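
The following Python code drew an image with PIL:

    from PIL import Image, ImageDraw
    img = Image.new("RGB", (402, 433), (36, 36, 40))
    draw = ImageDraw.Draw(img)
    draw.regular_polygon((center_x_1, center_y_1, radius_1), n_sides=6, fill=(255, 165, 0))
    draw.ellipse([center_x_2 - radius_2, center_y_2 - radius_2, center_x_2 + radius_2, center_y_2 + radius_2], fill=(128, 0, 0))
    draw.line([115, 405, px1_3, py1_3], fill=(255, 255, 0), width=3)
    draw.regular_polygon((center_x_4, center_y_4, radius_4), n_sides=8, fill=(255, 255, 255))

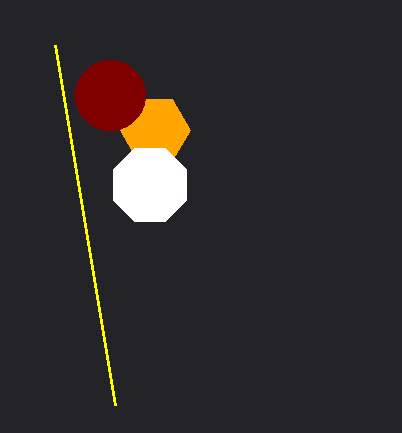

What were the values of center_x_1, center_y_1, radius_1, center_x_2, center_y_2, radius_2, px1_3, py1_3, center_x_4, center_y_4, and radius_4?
center_x_1 = 155; center_y_1 = 130; radius_1 = 35; center_x_2 = 110; center_y_2 = 95; radius_2 = 35; px1_3 = 55; py1_3 = 45; center_x_4 = 150; center_y_4 = 185; radius_4 = 40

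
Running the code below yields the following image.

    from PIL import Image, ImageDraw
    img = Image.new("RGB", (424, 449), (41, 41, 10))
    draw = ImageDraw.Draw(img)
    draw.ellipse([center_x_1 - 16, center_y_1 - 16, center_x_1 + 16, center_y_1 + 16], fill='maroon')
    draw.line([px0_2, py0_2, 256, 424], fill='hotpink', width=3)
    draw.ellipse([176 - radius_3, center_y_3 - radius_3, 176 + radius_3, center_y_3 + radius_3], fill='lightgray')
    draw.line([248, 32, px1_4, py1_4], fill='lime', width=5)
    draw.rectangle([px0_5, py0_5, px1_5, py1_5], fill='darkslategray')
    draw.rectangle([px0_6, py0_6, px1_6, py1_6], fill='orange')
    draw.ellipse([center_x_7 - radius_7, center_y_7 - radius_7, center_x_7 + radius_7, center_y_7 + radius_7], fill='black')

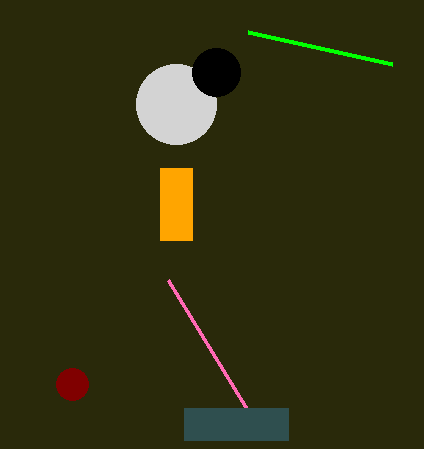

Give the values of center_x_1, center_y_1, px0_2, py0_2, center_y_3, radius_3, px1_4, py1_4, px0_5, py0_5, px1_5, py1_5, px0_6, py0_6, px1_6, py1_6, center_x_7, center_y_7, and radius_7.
center_x_1 = 72
center_y_1 = 384
px0_2 = 168
py0_2 = 280
center_y_3 = 104
radius_3 = 40
px1_4 = 392
py1_4 = 64
px0_5 = 184
py0_5 = 408
px1_5 = 288
py1_5 = 440
px0_6 = 160
py0_6 = 168
px1_6 = 192
py1_6 = 240
center_x_7 = 216
center_y_7 = 72
radius_7 = 24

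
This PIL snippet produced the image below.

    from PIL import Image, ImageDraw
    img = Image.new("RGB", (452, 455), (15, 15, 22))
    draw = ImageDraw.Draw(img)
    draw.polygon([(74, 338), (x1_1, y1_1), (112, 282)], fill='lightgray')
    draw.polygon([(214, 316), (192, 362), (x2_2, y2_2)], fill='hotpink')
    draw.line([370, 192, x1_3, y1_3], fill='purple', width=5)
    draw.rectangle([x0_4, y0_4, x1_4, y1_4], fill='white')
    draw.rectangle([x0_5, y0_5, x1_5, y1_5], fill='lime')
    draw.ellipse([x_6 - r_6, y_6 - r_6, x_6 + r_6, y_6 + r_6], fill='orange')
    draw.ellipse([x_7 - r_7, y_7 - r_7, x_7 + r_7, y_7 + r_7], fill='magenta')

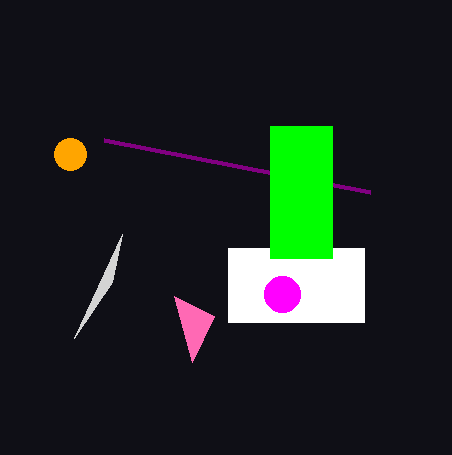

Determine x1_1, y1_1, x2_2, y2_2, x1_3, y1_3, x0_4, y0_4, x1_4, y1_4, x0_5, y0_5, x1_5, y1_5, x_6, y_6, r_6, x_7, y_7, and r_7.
x1_1 = 122; y1_1 = 234; x2_2 = 174; y2_2 = 296; x1_3 = 104; y1_3 = 140; x0_4 = 228; y0_4 = 248; x1_4 = 364; y1_4 = 322; x0_5 = 270; y0_5 = 126; x1_5 = 332; y1_5 = 258; x_6 = 70; y_6 = 154; r_6 = 16; x_7 = 282; y_7 = 294; r_7 = 18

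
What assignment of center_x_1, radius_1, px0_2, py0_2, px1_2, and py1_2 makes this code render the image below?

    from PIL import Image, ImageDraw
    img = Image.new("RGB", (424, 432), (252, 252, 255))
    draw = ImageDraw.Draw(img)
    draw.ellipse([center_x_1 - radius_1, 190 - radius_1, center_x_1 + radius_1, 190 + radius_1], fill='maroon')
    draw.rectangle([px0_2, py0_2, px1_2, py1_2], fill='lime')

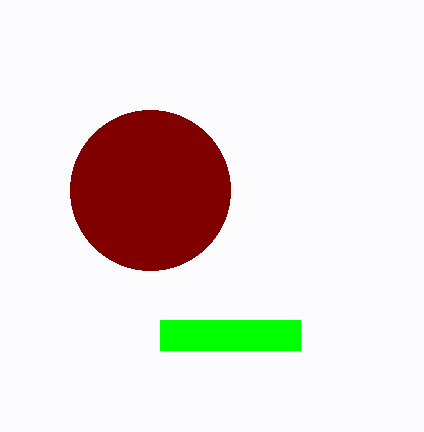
center_x_1 = 150; radius_1 = 80; px0_2 = 160; py0_2 = 320; px1_2 = 300; py1_2 = 350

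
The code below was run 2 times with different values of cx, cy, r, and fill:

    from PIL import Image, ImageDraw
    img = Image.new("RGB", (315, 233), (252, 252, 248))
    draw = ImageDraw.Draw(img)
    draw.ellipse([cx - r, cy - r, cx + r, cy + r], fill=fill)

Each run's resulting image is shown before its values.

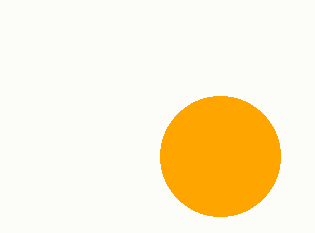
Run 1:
cx = 220
cy = 156
r = 60
fill = 'orange'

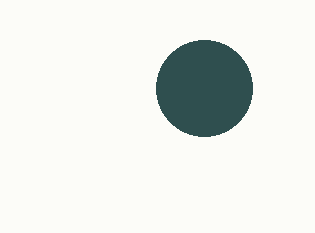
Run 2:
cx = 204
cy = 88
r = 48
fill = 'darkslategray'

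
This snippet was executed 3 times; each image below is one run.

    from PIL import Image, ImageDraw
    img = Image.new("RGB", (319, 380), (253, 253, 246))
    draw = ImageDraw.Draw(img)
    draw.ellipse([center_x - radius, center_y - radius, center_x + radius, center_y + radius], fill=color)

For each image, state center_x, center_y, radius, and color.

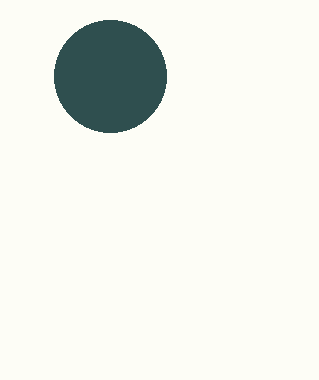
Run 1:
center_x = 110; center_y = 76; radius = 56; color = 'darkslategray'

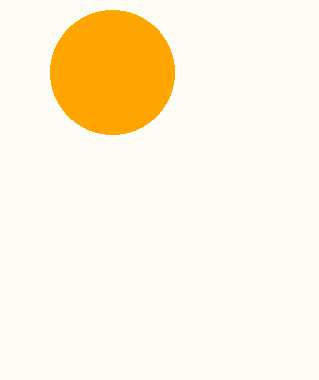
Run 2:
center_x = 112; center_y = 72; radius = 62; color = 'orange'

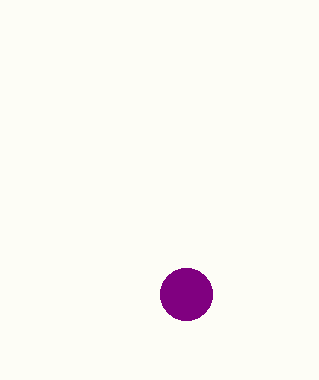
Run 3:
center_x = 186, center_y = 294, radius = 26, color = 'purple'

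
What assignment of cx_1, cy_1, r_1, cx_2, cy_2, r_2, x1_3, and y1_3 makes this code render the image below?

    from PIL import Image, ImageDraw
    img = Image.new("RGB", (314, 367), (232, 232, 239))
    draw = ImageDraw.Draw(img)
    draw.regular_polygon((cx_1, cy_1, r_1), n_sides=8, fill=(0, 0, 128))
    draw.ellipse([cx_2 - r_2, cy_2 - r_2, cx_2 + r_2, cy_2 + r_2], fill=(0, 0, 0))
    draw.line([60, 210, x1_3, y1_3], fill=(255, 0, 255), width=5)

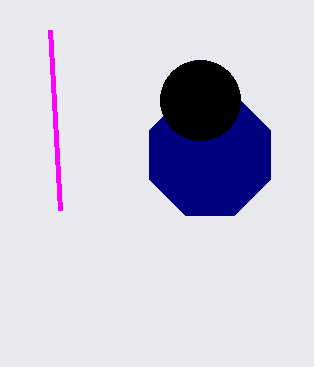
cx_1 = 210; cy_1 = 155; r_1 = 65; cx_2 = 200; cy_2 = 100; r_2 = 40; x1_3 = 50; y1_3 = 30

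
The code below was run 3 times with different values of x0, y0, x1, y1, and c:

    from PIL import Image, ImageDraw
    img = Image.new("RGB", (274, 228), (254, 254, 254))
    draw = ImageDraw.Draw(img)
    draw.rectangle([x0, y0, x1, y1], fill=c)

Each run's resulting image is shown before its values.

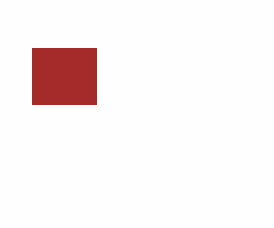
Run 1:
x0 = 32; y0 = 48; x1 = 96; y1 = 104; c = 'brown'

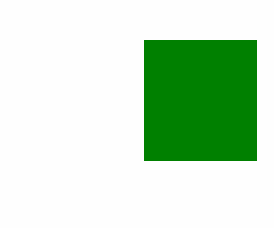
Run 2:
x0 = 144
y0 = 40
x1 = 256
y1 = 160
c = 'green'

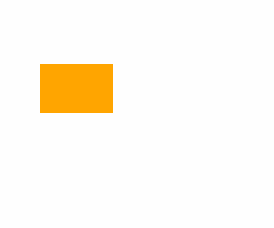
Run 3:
x0 = 40
y0 = 64
x1 = 112
y1 = 112
c = 'orange'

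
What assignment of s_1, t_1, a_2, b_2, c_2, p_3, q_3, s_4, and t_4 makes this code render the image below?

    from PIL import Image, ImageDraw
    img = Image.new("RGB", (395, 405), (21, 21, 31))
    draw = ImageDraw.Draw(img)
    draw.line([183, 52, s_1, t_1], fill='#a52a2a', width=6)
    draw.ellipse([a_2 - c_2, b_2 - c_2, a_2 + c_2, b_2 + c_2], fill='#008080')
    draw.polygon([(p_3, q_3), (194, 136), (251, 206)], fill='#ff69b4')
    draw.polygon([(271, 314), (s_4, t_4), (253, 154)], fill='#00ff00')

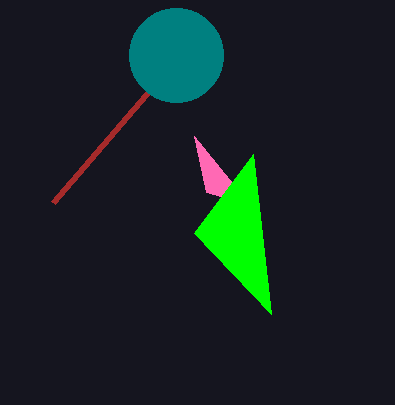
s_1 = 53; t_1 = 203; a_2 = 176; b_2 = 55; c_2 = 47; p_3 = 206; q_3 = 192; s_4 = 194; t_4 = 233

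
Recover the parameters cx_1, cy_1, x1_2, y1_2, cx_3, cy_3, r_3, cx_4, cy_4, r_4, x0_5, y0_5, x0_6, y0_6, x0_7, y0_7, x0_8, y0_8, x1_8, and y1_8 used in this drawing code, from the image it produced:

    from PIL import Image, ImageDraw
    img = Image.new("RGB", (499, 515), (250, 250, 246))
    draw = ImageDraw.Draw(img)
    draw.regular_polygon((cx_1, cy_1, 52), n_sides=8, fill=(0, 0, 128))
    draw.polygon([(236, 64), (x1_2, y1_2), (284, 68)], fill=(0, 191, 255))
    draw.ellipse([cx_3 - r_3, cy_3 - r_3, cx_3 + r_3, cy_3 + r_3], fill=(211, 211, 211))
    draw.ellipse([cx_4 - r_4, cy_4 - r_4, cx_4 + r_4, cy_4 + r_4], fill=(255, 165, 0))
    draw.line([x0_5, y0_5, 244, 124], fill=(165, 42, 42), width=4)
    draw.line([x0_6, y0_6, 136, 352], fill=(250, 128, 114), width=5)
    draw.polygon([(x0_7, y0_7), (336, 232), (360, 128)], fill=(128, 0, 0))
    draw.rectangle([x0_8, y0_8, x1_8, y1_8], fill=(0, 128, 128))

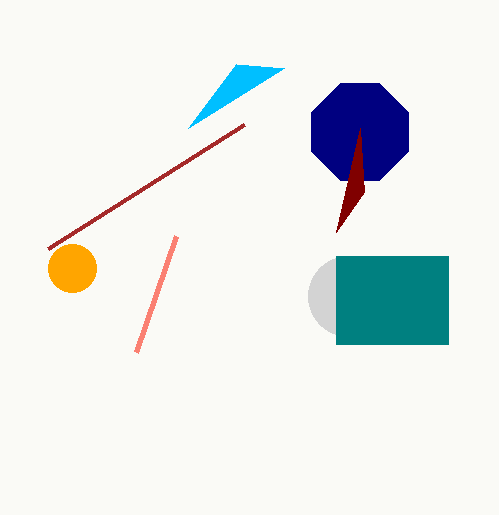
cx_1 = 360, cy_1 = 132, x1_2 = 188, y1_2 = 128, cx_3 = 348, cy_3 = 296, r_3 = 40, cx_4 = 72, cy_4 = 268, r_4 = 24, x0_5 = 48, y0_5 = 248, x0_6 = 176, y0_6 = 236, x0_7 = 364, y0_7 = 192, x0_8 = 336, y0_8 = 256, x1_8 = 448, y1_8 = 344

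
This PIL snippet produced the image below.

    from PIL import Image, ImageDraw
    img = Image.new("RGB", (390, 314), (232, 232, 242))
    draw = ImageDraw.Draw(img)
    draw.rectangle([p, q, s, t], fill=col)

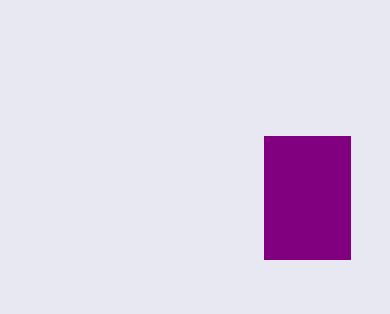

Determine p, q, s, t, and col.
p = 264, q = 136, s = 350, t = 259, col = 'purple'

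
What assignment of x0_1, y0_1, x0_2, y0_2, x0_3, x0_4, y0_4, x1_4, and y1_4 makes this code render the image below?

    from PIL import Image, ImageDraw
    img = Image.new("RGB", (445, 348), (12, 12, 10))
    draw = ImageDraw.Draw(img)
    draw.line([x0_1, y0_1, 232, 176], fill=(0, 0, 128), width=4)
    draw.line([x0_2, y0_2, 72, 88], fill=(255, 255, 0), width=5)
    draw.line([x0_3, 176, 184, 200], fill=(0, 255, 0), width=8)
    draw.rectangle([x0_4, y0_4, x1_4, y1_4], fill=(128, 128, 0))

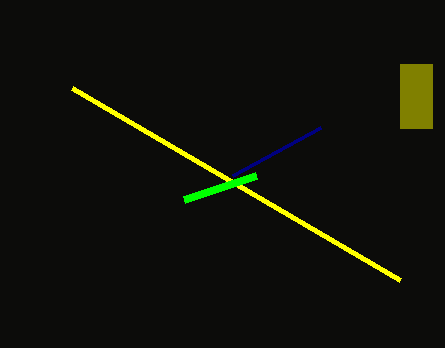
x0_1 = 320
y0_1 = 128
x0_2 = 400
y0_2 = 280
x0_3 = 256
x0_4 = 400
y0_4 = 64
x1_4 = 432
y1_4 = 128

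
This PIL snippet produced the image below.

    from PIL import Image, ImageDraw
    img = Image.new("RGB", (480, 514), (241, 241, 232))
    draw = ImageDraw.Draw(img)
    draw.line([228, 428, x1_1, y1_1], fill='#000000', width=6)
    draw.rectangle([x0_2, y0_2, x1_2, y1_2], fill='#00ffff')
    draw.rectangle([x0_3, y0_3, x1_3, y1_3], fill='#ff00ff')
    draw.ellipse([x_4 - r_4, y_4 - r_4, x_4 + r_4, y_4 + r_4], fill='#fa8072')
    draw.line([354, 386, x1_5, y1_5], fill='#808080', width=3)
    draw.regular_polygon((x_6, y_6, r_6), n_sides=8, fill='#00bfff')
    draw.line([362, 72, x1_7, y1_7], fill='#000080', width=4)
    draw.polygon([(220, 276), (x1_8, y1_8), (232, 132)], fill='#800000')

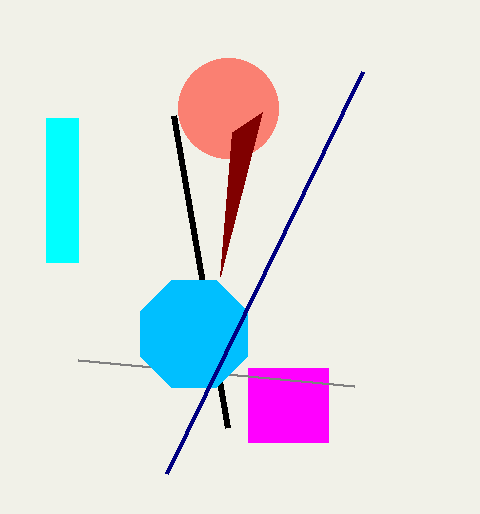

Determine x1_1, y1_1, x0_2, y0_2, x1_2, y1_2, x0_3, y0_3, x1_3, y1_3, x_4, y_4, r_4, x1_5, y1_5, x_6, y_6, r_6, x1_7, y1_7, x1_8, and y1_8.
x1_1 = 174
y1_1 = 116
x0_2 = 46
y0_2 = 118
x1_2 = 78
y1_2 = 262
x0_3 = 248
y0_3 = 368
x1_3 = 328
y1_3 = 442
x_4 = 228
y_4 = 108
r_4 = 50
x1_5 = 78
y1_5 = 360
x_6 = 194
y_6 = 334
r_6 = 58
x1_7 = 166
y1_7 = 474
x1_8 = 262
y1_8 = 112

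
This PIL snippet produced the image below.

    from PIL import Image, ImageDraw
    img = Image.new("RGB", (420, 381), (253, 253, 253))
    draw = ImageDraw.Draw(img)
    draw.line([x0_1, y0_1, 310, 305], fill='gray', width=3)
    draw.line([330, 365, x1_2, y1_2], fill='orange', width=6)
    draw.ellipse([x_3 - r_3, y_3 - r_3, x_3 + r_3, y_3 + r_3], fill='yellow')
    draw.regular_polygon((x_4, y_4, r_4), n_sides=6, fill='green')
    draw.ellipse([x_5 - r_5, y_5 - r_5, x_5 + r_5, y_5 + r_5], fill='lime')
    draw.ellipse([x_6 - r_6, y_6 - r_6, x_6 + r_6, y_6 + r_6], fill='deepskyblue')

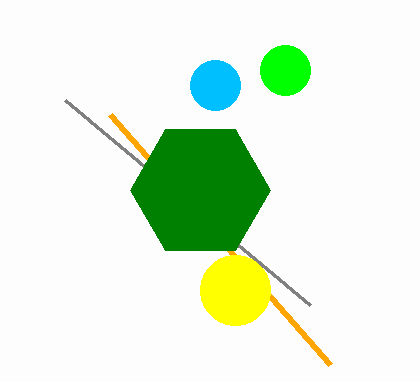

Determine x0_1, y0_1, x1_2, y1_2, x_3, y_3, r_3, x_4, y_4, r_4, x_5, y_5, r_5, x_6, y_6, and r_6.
x0_1 = 65
y0_1 = 100
x1_2 = 110
y1_2 = 115
x_3 = 235
y_3 = 290
r_3 = 35
x_4 = 200
y_4 = 190
r_4 = 70
x_5 = 285
y_5 = 70
r_5 = 25
x_6 = 215
y_6 = 85
r_6 = 25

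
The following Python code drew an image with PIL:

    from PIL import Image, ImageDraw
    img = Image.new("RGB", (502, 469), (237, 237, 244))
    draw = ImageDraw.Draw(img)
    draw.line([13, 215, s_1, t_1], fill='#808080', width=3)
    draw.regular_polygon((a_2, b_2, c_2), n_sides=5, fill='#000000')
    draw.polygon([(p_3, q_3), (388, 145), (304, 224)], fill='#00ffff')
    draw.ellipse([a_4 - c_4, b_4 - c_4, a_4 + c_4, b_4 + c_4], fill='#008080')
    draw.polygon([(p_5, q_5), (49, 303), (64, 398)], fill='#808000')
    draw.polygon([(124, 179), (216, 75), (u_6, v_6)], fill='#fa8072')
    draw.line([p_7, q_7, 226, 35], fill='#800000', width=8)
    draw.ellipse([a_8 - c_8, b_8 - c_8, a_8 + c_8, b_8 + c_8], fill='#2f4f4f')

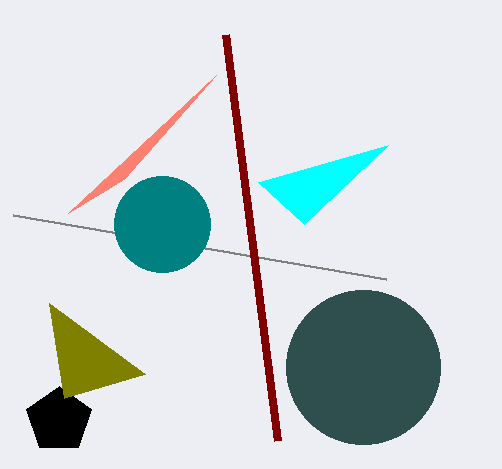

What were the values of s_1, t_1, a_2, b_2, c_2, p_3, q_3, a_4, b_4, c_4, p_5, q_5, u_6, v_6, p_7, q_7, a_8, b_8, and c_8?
s_1 = 386
t_1 = 279
a_2 = 59
b_2 = 420
c_2 = 34
p_3 = 258
q_3 = 182
a_4 = 162
b_4 = 224
c_4 = 48
p_5 = 145
q_5 = 374
u_6 = 68
v_6 = 213
p_7 = 278
q_7 = 441
a_8 = 363
b_8 = 367
c_8 = 77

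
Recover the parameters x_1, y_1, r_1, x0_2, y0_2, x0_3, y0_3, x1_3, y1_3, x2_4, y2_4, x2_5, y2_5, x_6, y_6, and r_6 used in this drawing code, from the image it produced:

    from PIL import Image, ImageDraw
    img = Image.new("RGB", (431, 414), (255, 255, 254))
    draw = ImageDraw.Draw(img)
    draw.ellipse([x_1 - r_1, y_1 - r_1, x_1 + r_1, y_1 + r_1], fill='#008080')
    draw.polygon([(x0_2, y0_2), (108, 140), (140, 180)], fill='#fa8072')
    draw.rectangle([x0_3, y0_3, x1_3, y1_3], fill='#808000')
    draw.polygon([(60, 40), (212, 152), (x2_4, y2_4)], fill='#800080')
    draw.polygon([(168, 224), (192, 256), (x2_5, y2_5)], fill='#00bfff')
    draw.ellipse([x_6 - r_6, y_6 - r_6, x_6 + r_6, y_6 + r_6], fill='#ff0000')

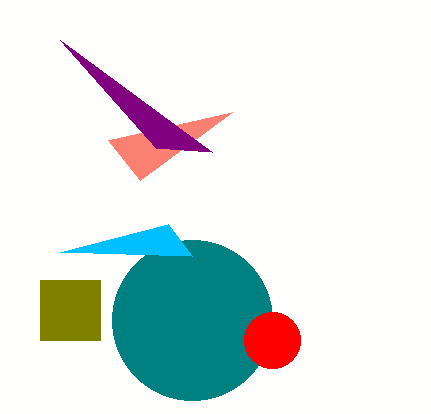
x_1 = 192
y_1 = 320
r_1 = 80
x0_2 = 232
y0_2 = 112
x0_3 = 40
y0_3 = 280
x1_3 = 100
y1_3 = 340
x2_4 = 156
y2_4 = 148
x2_5 = 60
y2_5 = 252
x_6 = 272
y_6 = 340
r_6 = 28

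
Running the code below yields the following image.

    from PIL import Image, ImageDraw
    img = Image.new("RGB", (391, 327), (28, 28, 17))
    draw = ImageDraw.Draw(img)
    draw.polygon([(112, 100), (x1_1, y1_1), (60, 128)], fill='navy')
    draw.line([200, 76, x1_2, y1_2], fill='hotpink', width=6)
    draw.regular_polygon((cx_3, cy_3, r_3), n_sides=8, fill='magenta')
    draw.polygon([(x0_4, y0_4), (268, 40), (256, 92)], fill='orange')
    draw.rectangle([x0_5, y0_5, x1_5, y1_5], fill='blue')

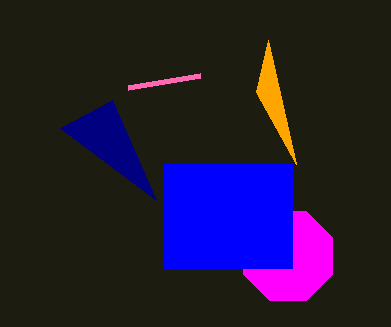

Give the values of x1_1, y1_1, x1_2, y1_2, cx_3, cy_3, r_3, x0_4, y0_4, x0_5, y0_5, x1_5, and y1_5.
x1_1 = 156, y1_1 = 200, x1_2 = 128, y1_2 = 88, cx_3 = 288, cy_3 = 256, r_3 = 48, x0_4 = 296, y0_4 = 164, x0_5 = 164, y0_5 = 164, x1_5 = 292, y1_5 = 268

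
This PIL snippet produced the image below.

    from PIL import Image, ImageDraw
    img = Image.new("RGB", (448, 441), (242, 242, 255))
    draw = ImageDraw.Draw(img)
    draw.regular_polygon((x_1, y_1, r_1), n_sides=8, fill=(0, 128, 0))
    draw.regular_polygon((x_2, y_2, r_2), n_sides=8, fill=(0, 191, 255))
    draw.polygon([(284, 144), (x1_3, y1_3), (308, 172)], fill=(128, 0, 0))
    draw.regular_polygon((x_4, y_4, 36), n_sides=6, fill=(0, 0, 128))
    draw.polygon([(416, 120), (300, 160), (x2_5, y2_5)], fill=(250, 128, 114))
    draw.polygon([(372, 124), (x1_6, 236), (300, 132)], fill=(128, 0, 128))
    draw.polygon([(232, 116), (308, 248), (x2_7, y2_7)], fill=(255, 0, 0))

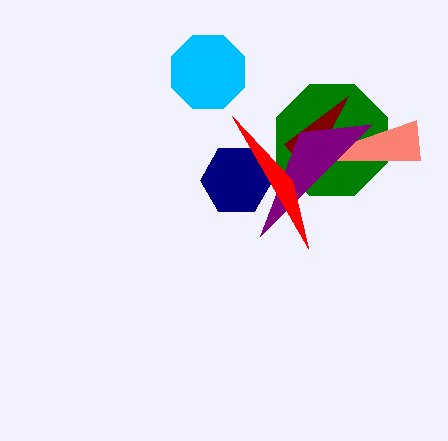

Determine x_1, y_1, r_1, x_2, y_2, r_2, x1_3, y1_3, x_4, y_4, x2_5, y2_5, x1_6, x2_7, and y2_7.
x_1 = 332, y_1 = 140, r_1 = 60, x_2 = 208, y_2 = 72, r_2 = 40, x1_3 = 348, y1_3 = 96, x_4 = 236, y_4 = 180, x2_5 = 420, y2_5 = 160, x1_6 = 260, x2_7 = 292, y2_7 = 180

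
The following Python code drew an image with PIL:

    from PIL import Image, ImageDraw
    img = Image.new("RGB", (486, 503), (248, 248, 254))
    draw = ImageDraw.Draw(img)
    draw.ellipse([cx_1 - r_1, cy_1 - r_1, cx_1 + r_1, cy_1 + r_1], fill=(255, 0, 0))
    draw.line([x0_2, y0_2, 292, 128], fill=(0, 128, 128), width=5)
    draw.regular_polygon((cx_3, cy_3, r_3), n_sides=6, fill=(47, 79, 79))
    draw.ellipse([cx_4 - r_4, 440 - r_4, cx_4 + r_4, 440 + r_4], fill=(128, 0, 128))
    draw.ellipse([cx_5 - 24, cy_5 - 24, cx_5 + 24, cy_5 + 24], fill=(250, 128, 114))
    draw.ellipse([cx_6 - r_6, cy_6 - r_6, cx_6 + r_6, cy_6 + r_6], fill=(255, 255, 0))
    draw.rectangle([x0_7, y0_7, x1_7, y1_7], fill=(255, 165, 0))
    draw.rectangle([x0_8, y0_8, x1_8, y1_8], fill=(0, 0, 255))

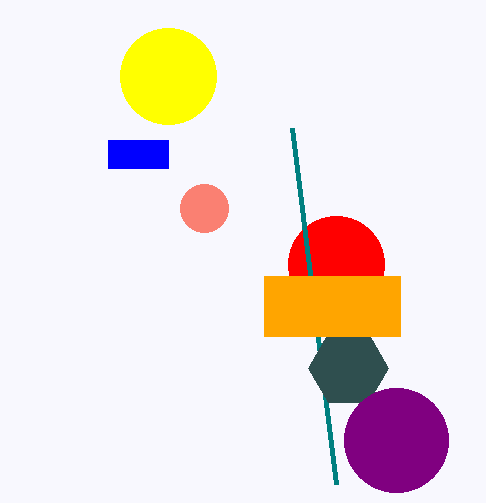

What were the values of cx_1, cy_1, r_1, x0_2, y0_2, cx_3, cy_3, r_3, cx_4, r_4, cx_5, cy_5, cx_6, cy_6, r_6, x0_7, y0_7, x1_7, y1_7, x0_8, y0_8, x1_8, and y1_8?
cx_1 = 336, cy_1 = 264, r_1 = 48, x0_2 = 336, y0_2 = 484, cx_3 = 348, cy_3 = 368, r_3 = 40, cx_4 = 396, r_4 = 52, cx_5 = 204, cy_5 = 208, cx_6 = 168, cy_6 = 76, r_6 = 48, x0_7 = 264, y0_7 = 276, x1_7 = 400, y1_7 = 336, x0_8 = 108, y0_8 = 140, x1_8 = 168, y1_8 = 168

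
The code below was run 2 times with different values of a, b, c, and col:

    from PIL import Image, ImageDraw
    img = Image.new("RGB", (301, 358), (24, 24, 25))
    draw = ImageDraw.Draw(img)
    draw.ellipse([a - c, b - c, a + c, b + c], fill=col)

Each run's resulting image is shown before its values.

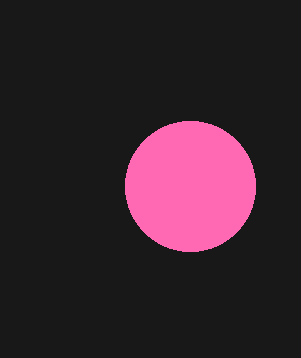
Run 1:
a = 190; b = 186; c = 65; col = 'hotpink'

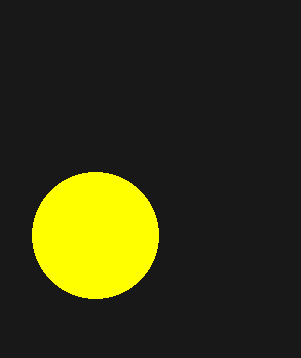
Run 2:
a = 95
b = 235
c = 63
col = 'yellow'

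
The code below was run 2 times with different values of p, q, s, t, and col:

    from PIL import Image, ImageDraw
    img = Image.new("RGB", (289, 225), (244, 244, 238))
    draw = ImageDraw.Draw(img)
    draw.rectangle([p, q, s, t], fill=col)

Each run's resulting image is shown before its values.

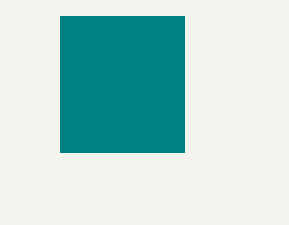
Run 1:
p = 60, q = 16, s = 184, t = 152, col = 'teal'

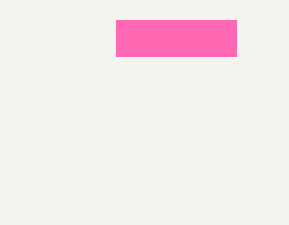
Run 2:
p = 116
q = 20
s = 236
t = 56
col = 'hotpink'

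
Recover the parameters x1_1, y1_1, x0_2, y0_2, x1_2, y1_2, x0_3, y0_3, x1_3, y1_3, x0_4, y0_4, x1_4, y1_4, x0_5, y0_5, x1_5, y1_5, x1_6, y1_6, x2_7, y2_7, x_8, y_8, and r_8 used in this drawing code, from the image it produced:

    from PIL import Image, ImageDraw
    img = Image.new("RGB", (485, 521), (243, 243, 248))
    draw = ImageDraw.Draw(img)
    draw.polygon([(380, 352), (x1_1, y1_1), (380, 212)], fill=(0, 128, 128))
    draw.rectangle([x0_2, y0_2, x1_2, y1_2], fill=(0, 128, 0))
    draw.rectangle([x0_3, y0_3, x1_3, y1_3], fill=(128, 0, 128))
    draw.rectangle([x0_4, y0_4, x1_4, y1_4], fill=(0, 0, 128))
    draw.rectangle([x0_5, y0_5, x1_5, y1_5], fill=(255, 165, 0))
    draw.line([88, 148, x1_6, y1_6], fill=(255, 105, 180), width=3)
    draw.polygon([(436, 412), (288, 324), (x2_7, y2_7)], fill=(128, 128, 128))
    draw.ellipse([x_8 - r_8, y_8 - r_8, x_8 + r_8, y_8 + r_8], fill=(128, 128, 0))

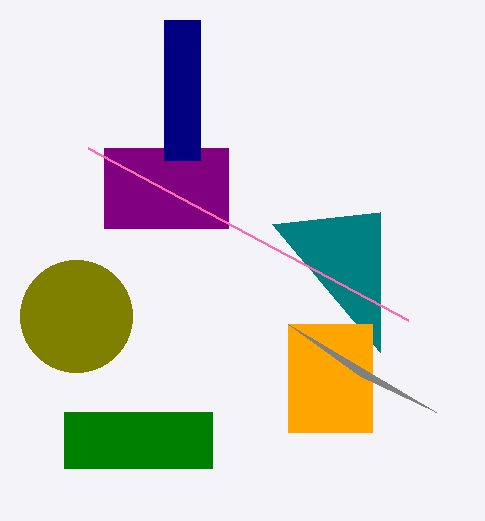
x1_1 = 272, y1_1 = 224, x0_2 = 64, y0_2 = 412, x1_2 = 212, y1_2 = 468, x0_3 = 104, y0_3 = 148, x1_3 = 228, y1_3 = 228, x0_4 = 164, y0_4 = 20, x1_4 = 200, y1_4 = 160, x0_5 = 288, y0_5 = 324, x1_5 = 372, y1_5 = 432, x1_6 = 408, y1_6 = 320, x2_7 = 360, y2_7 = 376, x_8 = 76, y_8 = 316, r_8 = 56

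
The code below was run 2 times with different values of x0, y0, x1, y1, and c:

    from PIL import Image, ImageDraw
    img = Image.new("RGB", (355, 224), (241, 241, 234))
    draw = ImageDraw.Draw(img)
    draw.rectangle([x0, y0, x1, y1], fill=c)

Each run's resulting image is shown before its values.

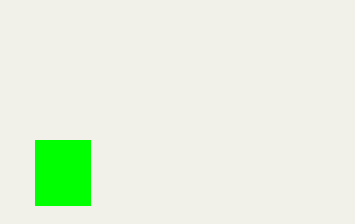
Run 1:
x0 = 35
y0 = 140
x1 = 90
y1 = 205
c = 'lime'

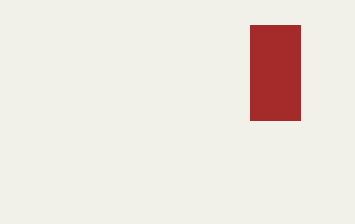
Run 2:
x0 = 250, y0 = 25, x1 = 300, y1 = 120, c = 'brown'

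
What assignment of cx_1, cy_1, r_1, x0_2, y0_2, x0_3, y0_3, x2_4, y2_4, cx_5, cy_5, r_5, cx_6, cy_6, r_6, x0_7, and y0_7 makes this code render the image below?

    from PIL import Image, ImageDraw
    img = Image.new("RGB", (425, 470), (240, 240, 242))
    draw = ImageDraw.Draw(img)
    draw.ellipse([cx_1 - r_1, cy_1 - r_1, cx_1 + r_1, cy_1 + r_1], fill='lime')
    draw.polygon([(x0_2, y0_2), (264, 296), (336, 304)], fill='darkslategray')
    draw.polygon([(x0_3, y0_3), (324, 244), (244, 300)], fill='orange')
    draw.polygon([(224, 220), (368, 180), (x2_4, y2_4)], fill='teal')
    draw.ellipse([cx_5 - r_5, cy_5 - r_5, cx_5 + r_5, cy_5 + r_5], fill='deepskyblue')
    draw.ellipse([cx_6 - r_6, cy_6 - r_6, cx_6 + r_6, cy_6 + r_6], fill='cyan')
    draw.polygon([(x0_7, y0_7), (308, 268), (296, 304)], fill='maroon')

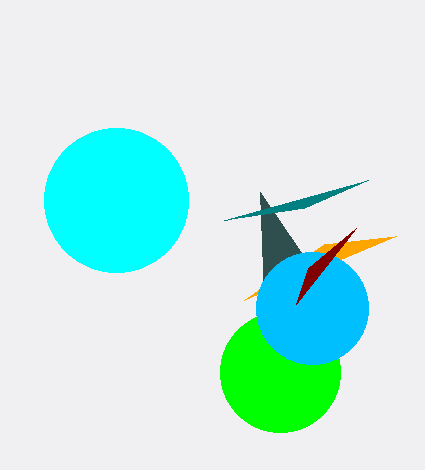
cx_1 = 280
cy_1 = 372
r_1 = 60
x0_2 = 260
y0_2 = 192
x0_3 = 396
y0_3 = 236
x2_4 = 304
y2_4 = 208
cx_5 = 312
cy_5 = 308
r_5 = 56
cx_6 = 116
cy_6 = 200
r_6 = 72
x0_7 = 356
y0_7 = 228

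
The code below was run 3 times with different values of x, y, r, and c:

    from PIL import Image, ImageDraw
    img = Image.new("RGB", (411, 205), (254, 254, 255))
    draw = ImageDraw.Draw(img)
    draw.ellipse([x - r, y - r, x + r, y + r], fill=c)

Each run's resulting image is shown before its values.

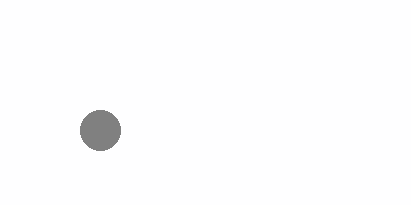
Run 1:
x = 100
y = 130
r = 20
c = 'gray'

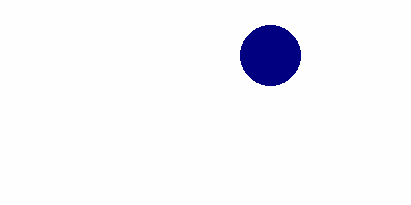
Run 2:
x = 270
y = 55
r = 30
c = 'navy'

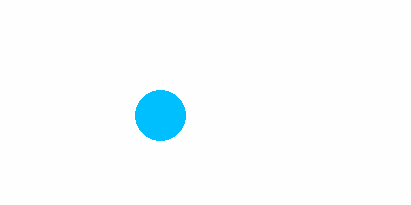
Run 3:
x = 160, y = 115, r = 25, c = 'deepskyblue'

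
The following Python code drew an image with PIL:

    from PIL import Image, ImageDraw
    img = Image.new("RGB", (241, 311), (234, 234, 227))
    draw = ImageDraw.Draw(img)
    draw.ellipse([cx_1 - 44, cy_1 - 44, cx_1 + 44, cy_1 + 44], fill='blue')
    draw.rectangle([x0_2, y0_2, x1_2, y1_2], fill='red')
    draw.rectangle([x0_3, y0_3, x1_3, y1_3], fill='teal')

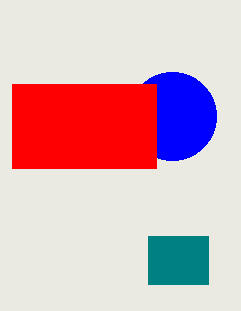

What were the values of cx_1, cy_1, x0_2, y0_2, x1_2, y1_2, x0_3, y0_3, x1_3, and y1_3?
cx_1 = 172
cy_1 = 116
x0_2 = 12
y0_2 = 84
x1_2 = 156
y1_2 = 168
x0_3 = 148
y0_3 = 236
x1_3 = 208
y1_3 = 284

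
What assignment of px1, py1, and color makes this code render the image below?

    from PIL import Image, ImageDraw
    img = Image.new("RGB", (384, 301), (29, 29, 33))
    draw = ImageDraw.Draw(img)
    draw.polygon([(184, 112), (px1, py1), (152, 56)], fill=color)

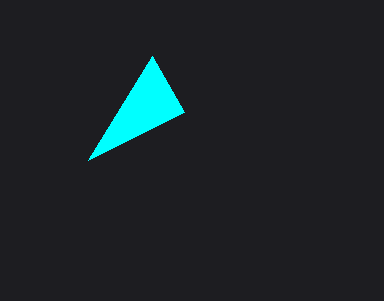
px1 = 88; py1 = 160; color = 'cyan'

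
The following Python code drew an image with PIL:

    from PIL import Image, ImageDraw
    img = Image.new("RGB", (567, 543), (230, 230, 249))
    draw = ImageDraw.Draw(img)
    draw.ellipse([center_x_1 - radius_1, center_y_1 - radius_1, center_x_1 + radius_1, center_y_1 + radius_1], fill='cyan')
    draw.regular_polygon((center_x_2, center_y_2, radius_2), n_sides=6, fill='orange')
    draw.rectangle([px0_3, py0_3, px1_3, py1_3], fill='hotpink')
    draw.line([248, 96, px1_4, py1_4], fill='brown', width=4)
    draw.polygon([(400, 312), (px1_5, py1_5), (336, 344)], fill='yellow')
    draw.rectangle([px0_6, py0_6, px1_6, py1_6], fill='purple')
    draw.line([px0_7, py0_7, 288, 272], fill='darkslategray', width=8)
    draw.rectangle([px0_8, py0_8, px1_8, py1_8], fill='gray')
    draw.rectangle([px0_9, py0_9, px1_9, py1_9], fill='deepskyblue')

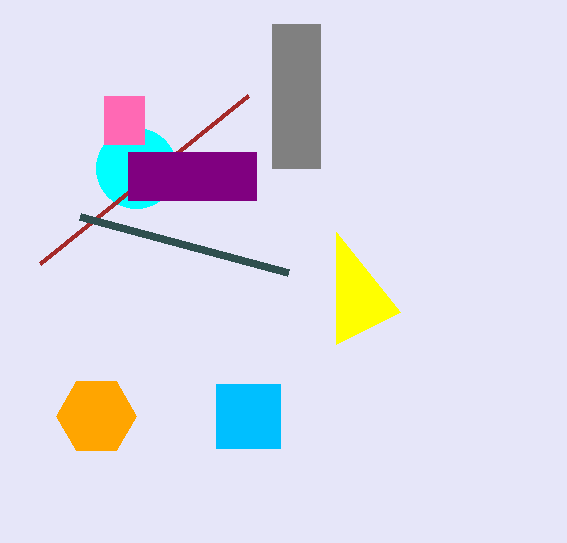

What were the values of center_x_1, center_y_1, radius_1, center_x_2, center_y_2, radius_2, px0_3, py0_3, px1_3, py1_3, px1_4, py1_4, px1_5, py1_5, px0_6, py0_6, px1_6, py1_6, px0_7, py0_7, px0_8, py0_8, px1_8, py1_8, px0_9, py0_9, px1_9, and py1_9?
center_x_1 = 136; center_y_1 = 168; radius_1 = 40; center_x_2 = 96; center_y_2 = 416; radius_2 = 40; px0_3 = 104; py0_3 = 96; px1_3 = 144; py1_3 = 144; px1_4 = 40; py1_4 = 264; px1_5 = 336; py1_5 = 232; px0_6 = 128; py0_6 = 152; px1_6 = 256; py1_6 = 200; px0_7 = 80; py0_7 = 216; px0_8 = 272; py0_8 = 24; px1_8 = 320; py1_8 = 168; px0_9 = 216; py0_9 = 384; px1_9 = 280; py1_9 = 448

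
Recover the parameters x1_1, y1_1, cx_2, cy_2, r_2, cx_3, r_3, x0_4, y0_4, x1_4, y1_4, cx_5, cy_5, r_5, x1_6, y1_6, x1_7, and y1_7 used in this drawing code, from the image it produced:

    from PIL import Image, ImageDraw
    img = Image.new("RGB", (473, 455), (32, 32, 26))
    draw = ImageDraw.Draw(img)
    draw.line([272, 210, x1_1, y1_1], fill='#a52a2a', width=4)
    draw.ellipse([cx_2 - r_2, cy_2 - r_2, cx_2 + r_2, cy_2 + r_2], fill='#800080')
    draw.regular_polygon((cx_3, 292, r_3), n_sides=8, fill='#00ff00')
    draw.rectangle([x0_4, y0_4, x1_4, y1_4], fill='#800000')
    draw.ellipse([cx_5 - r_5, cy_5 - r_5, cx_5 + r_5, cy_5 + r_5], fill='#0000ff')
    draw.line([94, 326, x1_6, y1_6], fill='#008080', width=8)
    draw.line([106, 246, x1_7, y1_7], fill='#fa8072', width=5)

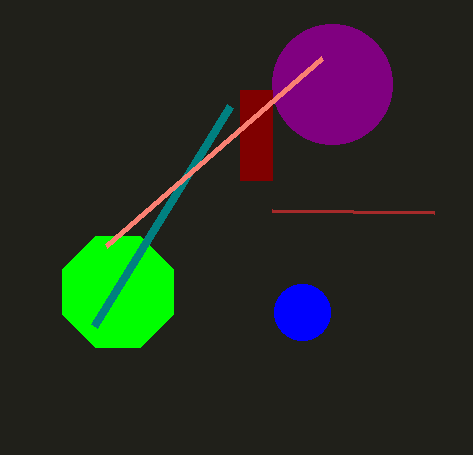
x1_1 = 434; y1_1 = 212; cx_2 = 332; cy_2 = 84; r_2 = 60; cx_3 = 118; r_3 = 60; x0_4 = 240; y0_4 = 90; x1_4 = 272; y1_4 = 180; cx_5 = 302; cy_5 = 312; r_5 = 28; x1_6 = 230; y1_6 = 106; x1_7 = 322; y1_7 = 58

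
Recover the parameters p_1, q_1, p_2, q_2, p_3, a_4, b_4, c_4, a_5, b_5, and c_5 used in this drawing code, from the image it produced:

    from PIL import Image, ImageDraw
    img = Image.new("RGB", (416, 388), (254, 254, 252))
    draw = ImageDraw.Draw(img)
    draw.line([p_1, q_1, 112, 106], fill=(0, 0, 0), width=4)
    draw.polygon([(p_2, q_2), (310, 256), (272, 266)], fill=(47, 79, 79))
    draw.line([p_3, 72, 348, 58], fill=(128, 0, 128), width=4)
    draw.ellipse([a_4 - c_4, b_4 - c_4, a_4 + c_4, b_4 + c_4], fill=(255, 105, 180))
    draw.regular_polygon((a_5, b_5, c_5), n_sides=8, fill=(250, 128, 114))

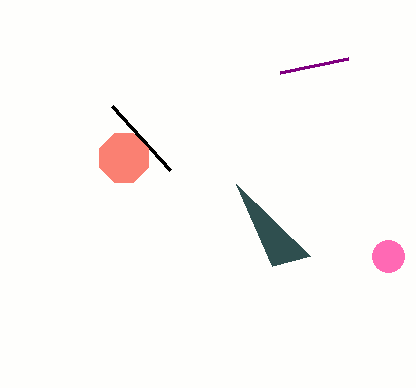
p_1 = 170
q_1 = 170
p_2 = 236
q_2 = 184
p_3 = 280
a_4 = 388
b_4 = 256
c_4 = 16
a_5 = 124
b_5 = 158
c_5 = 26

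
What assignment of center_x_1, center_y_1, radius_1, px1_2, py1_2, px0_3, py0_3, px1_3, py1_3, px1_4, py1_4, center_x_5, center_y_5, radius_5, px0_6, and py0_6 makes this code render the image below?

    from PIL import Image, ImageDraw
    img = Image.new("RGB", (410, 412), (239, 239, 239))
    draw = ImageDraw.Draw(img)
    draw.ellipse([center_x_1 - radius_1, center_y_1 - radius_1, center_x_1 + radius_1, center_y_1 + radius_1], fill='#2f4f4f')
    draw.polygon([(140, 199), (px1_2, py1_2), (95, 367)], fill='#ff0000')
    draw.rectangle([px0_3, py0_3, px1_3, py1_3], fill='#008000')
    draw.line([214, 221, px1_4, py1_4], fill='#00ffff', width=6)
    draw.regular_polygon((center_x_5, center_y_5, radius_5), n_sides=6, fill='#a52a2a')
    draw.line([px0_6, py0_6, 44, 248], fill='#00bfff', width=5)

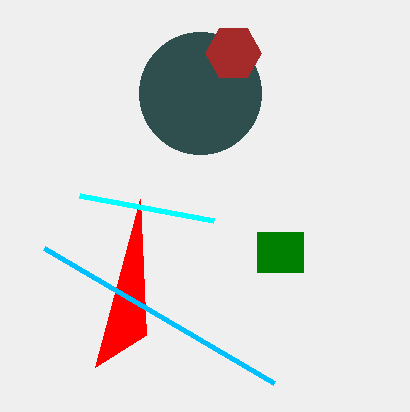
center_x_1 = 200, center_y_1 = 93, radius_1 = 61, px1_2 = 146, py1_2 = 335, px0_3 = 257, py0_3 = 232, px1_3 = 303, py1_3 = 272, px1_4 = 80, py1_4 = 196, center_x_5 = 233, center_y_5 = 53, radius_5 = 28, px0_6 = 274, py0_6 = 383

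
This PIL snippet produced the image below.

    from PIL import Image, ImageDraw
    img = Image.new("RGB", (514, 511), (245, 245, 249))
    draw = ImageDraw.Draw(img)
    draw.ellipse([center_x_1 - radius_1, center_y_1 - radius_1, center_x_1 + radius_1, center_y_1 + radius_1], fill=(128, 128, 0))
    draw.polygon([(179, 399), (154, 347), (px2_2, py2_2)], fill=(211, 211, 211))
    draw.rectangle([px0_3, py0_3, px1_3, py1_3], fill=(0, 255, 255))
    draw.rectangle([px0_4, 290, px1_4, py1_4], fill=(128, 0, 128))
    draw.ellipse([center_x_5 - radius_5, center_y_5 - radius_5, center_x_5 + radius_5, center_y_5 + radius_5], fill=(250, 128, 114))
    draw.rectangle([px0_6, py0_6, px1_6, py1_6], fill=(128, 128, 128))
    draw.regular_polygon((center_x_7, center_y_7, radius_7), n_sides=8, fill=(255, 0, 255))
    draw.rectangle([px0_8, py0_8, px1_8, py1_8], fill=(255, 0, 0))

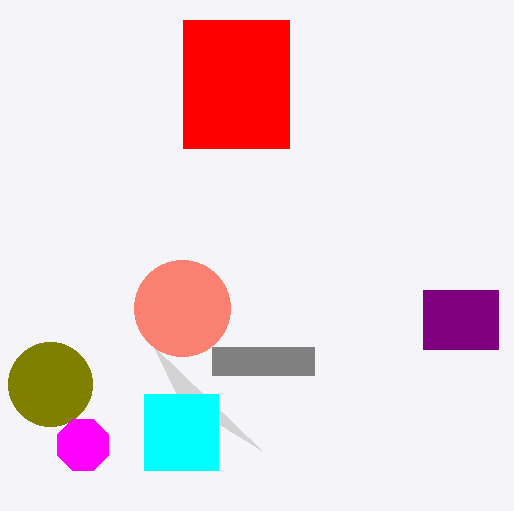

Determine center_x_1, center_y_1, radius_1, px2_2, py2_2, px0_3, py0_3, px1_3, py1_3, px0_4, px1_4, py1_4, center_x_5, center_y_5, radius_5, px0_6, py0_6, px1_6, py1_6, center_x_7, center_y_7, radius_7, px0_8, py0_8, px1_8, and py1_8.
center_x_1 = 50; center_y_1 = 384; radius_1 = 42; px2_2 = 261; py2_2 = 450; px0_3 = 144; py0_3 = 394; px1_3 = 218; py1_3 = 470; px0_4 = 423; px1_4 = 498; py1_4 = 349; center_x_5 = 182; center_y_5 = 308; radius_5 = 48; px0_6 = 212; py0_6 = 347; px1_6 = 314; py1_6 = 375; center_x_7 = 83; center_y_7 = 445; radius_7 = 28; px0_8 = 183; py0_8 = 20; px1_8 = 289; py1_8 = 148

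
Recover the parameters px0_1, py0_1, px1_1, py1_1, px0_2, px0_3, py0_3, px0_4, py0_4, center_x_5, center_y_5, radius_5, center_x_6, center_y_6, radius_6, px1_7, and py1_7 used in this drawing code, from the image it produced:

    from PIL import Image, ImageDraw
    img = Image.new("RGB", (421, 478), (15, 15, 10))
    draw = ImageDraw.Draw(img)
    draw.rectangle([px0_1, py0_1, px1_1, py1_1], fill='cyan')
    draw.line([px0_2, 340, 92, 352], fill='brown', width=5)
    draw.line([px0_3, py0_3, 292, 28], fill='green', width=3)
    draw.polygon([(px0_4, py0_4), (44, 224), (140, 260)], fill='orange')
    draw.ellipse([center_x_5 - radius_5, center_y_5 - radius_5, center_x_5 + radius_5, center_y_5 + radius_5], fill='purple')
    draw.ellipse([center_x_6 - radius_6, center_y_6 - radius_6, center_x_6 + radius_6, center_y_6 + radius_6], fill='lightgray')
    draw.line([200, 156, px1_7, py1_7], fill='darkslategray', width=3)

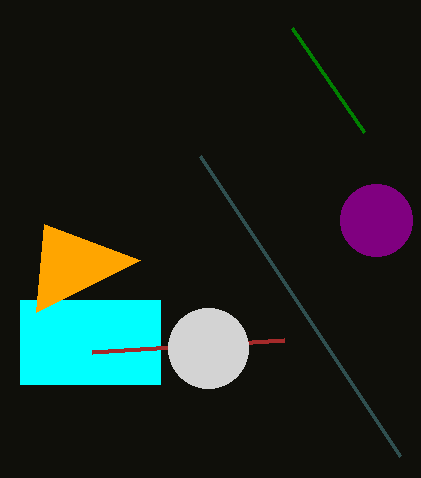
px0_1 = 20
py0_1 = 300
px1_1 = 160
py1_1 = 384
px0_2 = 284
px0_3 = 364
py0_3 = 132
px0_4 = 36
py0_4 = 312
center_x_5 = 376
center_y_5 = 220
radius_5 = 36
center_x_6 = 208
center_y_6 = 348
radius_6 = 40
px1_7 = 400
py1_7 = 456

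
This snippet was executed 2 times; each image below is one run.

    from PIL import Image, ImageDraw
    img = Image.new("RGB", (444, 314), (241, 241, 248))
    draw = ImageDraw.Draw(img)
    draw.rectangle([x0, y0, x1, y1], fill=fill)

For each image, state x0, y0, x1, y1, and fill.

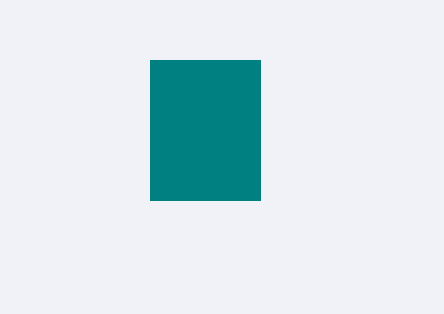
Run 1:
x0 = 150; y0 = 60; x1 = 260; y1 = 200; fill = 'teal'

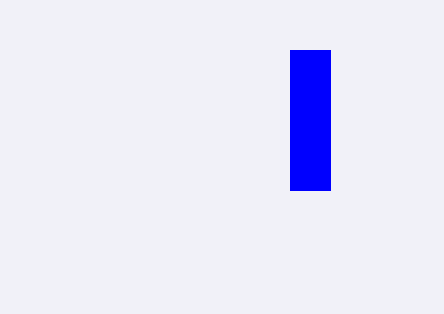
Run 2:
x0 = 290, y0 = 50, x1 = 330, y1 = 190, fill = 'blue'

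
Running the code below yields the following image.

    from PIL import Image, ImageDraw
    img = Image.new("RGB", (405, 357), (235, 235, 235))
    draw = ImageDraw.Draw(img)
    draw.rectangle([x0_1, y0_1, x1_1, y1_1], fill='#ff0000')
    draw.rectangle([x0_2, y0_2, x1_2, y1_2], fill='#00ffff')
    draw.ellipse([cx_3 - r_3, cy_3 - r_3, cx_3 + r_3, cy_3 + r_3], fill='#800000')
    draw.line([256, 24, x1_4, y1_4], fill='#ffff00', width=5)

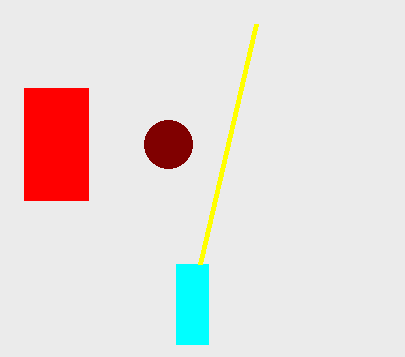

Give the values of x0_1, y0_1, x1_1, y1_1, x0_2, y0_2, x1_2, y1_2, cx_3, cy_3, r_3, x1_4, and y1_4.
x0_1 = 24
y0_1 = 88
x1_1 = 88
y1_1 = 200
x0_2 = 176
y0_2 = 264
x1_2 = 208
y1_2 = 344
cx_3 = 168
cy_3 = 144
r_3 = 24
x1_4 = 200
y1_4 = 264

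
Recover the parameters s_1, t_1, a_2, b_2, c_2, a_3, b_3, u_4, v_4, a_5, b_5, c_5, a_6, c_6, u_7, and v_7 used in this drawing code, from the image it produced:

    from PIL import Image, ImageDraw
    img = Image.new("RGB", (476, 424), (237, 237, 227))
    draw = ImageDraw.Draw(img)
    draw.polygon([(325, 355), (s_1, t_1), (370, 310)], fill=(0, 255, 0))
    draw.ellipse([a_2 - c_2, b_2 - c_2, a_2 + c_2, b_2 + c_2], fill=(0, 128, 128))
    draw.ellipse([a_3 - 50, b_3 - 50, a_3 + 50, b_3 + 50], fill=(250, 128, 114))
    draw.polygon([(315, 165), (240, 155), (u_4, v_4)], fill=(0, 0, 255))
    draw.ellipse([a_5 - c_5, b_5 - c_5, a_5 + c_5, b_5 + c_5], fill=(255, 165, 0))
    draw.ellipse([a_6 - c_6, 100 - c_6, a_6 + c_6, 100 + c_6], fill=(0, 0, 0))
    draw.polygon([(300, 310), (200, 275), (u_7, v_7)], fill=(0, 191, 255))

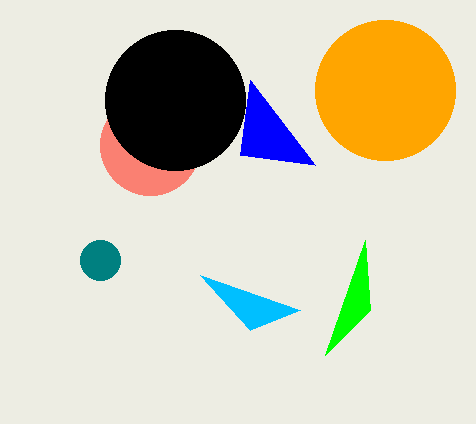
s_1 = 365, t_1 = 240, a_2 = 100, b_2 = 260, c_2 = 20, a_3 = 150, b_3 = 145, u_4 = 250, v_4 = 80, a_5 = 385, b_5 = 90, c_5 = 70, a_6 = 175, c_6 = 70, u_7 = 250, v_7 = 330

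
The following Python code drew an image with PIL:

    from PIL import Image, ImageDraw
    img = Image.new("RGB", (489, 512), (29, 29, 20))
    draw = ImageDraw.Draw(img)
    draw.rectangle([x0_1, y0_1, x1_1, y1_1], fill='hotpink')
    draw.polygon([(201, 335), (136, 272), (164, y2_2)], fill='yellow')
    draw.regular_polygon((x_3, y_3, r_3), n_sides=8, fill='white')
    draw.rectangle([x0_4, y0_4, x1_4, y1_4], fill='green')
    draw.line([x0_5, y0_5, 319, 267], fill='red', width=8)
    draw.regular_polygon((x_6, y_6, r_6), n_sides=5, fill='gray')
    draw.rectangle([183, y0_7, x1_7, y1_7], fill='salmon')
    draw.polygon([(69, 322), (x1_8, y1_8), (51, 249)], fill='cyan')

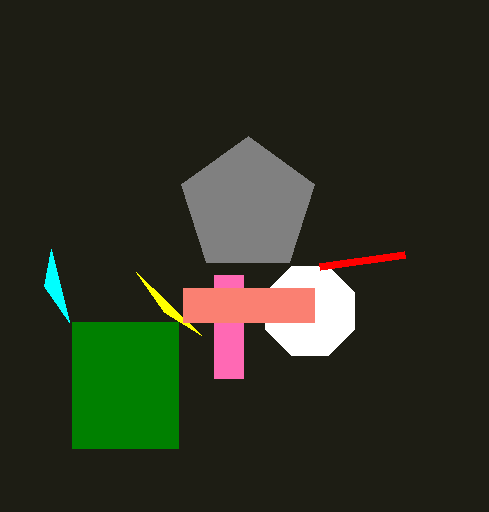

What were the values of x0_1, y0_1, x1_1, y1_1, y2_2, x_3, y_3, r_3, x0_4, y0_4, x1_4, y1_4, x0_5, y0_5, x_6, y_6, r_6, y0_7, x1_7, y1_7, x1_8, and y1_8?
x0_1 = 214, y0_1 = 275, x1_1 = 243, y1_1 = 378, y2_2 = 312, x_3 = 310, y_3 = 311, r_3 = 48, x0_4 = 72, y0_4 = 322, x1_4 = 178, y1_4 = 448, x0_5 = 404, y0_5 = 255, x_6 = 248, y_6 = 206, r_6 = 70, y0_7 = 288, x1_7 = 314, y1_7 = 322, x1_8 = 44, y1_8 = 286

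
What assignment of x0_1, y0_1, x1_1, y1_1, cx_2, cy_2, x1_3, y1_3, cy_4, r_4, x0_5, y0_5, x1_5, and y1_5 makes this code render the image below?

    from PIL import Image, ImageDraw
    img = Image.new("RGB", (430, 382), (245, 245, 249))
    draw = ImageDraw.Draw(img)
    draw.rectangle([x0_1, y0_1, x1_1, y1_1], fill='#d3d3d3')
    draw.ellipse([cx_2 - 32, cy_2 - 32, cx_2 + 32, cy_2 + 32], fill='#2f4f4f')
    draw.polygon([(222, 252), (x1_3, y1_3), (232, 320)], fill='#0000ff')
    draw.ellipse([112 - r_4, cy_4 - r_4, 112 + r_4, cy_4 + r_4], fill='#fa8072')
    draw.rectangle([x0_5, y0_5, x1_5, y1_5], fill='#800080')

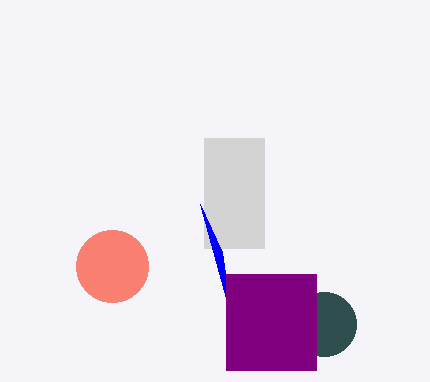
x0_1 = 204; y0_1 = 138; x1_1 = 264; y1_1 = 248; cx_2 = 324; cy_2 = 324; x1_3 = 200; y1_3 = 204; cy_4 = 266; r_4 = 36; x0_5 = 226; y0_5 = 274; x1_5 = 316; y1_5 = 370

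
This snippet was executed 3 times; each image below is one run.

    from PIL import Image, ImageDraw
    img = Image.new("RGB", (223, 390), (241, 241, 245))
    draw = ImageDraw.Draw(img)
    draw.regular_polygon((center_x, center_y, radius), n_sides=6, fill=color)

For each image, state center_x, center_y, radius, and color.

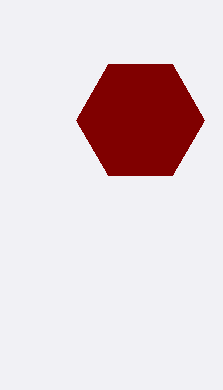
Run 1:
center_x = 140
center_y = 120
radius = 64
color = 'maroon'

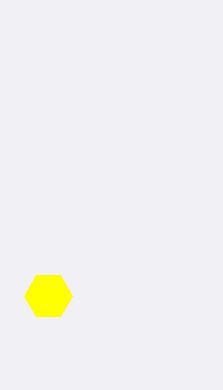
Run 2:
center_x = 48
center_y = 296
radius = 24
color = 'yellow'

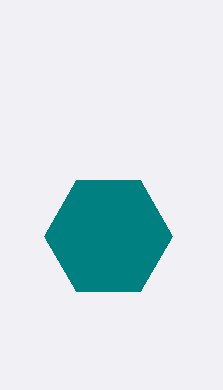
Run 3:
center_x = 108, center_y = 236, radius = 64, color = 'teal'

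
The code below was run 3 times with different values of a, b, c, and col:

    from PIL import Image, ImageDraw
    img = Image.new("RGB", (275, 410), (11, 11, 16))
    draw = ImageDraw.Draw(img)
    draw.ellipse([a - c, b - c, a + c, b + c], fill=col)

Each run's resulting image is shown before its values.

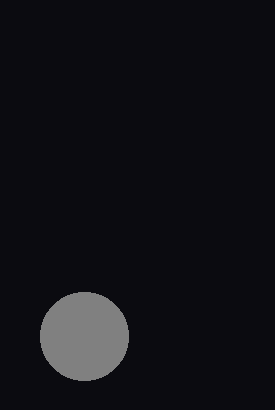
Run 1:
a = 84
b = 336
c = 44
col = 'gray'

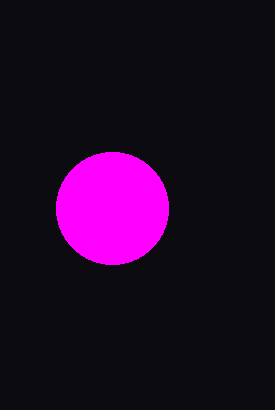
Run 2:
a = 112, b = 208, c = 56, col = 'magenta'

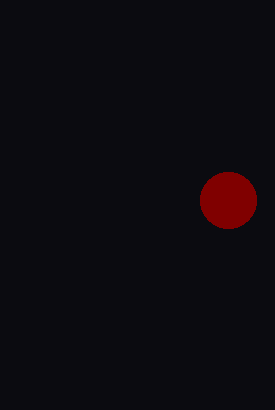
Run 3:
a = 228, b = 200, c = 28, col = 'maroon'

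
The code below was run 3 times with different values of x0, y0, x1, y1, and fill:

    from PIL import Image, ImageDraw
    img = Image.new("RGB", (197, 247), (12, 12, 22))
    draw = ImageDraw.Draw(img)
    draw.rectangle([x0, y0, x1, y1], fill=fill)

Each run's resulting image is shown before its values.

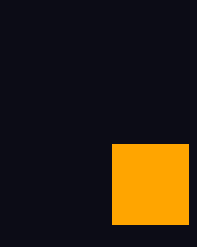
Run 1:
x0 = 112; y0 = 144; x1 = 188; y1 = 224; fill = 'orange'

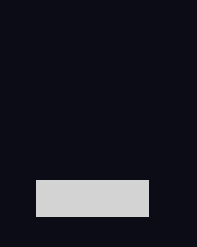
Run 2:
x0 = 36, y0 = 180, x1 = 148, y1 = 216, fill = 'lightgray'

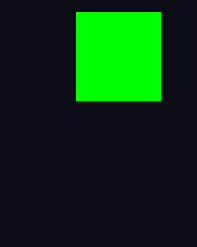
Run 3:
x0 = 76, y0 = 12, x1 = 160, y1 = 100, fill = 'lime'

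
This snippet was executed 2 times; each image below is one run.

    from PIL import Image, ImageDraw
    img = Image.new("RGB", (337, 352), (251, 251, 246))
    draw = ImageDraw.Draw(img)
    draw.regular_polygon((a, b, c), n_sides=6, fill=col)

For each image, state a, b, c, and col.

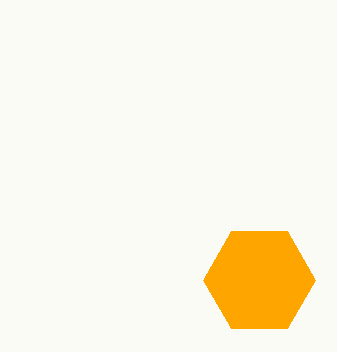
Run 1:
a = 259; b = 280; c = 56; col = 'orange'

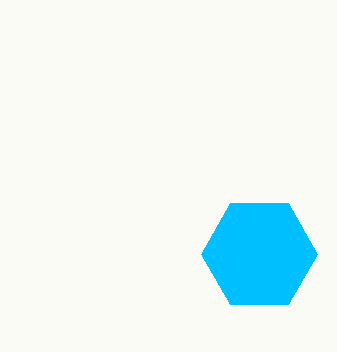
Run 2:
a = 259, b = 254, c = 58, col = 'deepskyblue'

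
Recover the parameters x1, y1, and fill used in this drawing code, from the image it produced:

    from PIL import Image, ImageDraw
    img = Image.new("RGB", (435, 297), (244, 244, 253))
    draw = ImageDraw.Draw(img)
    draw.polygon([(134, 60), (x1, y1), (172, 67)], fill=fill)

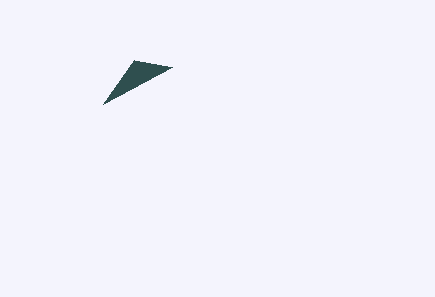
x1 = 103, y1 = 104, fill = 'darkslategray'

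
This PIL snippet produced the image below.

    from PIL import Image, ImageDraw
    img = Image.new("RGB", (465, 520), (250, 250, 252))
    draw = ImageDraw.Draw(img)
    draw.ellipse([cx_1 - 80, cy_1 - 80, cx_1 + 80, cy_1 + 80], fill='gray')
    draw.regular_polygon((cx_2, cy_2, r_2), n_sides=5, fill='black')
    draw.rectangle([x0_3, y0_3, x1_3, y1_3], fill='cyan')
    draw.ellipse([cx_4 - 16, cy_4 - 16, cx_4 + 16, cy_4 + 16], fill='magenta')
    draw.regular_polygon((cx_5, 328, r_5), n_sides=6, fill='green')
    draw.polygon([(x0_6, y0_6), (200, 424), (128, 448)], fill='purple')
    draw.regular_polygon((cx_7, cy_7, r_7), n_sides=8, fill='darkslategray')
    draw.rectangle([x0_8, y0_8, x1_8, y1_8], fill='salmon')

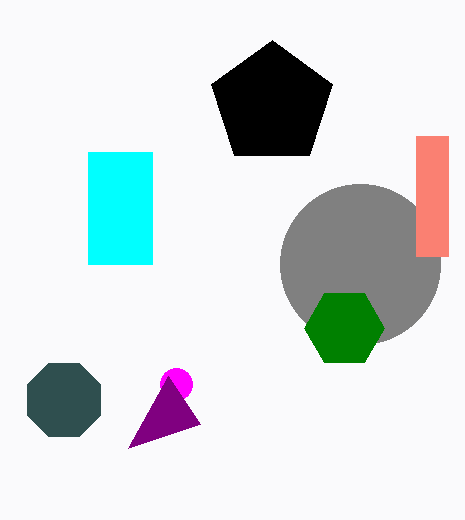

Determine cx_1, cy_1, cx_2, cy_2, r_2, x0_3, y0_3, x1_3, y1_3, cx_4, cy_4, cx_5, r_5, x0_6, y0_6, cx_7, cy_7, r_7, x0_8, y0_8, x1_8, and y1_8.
cx_1 = 360, cy_1 = 264, cx_2 = 272, cy_2 = 104, r_2 = 64, x0_3 = 88, y0_3 = 152, x1_3 = 152, y1_3 = 264, cx_4 = 176, cy_4 = 384, cx_5 = 344, r_5 = 40, x0_6 = 168, y0_6 = 376, cx_7 = 64, cy_7 = 400, r_7 = 40, x0_8 = 416, y0_8 = 136, x1_8 = 448, y1_8 = 256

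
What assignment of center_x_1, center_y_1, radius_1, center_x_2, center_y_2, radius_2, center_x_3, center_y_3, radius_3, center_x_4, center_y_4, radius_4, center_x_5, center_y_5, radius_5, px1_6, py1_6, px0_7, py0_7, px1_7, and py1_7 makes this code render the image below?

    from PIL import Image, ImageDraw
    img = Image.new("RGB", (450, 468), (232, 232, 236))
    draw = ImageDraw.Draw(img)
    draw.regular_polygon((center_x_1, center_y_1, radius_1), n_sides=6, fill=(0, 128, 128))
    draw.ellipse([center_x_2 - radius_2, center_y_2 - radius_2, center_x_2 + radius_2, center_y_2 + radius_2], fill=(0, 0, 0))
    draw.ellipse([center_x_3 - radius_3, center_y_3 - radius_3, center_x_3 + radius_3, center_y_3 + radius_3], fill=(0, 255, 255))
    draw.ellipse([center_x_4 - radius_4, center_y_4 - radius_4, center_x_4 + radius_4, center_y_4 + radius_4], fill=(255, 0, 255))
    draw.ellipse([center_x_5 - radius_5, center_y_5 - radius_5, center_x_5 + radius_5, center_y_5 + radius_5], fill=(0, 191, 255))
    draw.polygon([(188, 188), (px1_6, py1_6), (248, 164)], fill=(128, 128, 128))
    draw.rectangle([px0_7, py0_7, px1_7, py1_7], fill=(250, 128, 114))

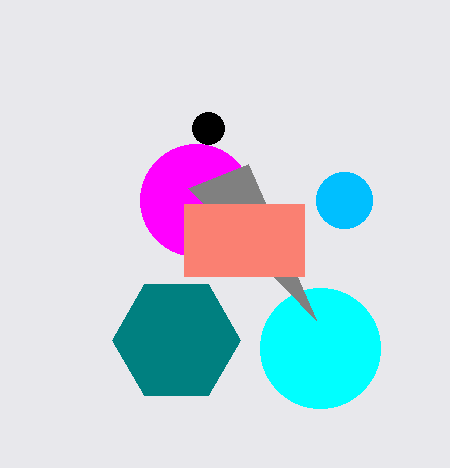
center_x_1 = 176
center_y_1 = 340
radius_1 = 64
center_x_2 = 208
center_y_2 = 128
radius_2 = 16
center_x_3 = 320
center_y_3 = 348
radius_3 = 60
center_x_4 = 196
center_y_4 = 200
radius_4 = 56
center_x_5 = 344
center_y_5 = 200
radius_5 = 28
px1_6 = 316
py1_6 = 320
px0_7 = 184
py0_7 = 204
px1_7 = 304
py1_7 = 276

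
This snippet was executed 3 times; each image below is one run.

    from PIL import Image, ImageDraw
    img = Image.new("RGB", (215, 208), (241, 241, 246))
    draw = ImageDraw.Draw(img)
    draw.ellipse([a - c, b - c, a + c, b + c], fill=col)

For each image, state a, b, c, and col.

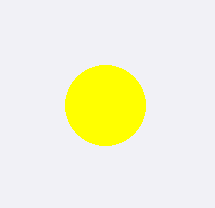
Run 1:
a = 105; b = 105; c = 40; col = 'yellow'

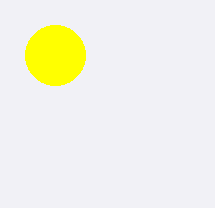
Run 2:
a = 55, b = 55, c = 30, col = 'yellow'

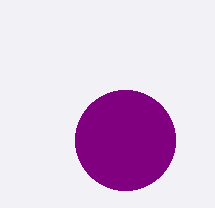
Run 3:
a = 125; b = 140; c = 50; col = 'purple'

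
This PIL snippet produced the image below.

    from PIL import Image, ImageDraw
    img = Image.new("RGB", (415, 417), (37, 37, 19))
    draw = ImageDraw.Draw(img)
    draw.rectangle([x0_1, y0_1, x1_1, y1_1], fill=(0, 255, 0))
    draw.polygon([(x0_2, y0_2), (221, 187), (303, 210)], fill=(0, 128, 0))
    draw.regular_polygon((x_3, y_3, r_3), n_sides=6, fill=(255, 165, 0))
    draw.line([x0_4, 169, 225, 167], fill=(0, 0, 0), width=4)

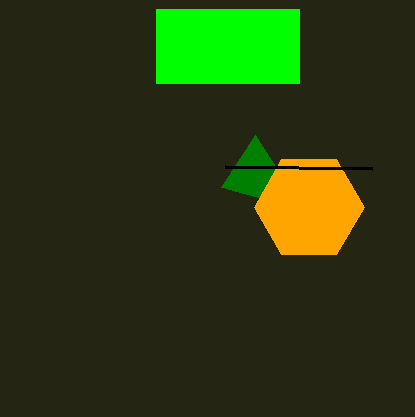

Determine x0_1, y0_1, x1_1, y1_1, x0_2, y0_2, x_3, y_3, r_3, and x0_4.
x0_1 = 156
y0_1 = 9
x1_1 = 299
y1_1 = 83
x0_2 = 255
y0_2 = 135
x_3 = 309
y_3 = 207
r_3 = 55
x0_4 = 372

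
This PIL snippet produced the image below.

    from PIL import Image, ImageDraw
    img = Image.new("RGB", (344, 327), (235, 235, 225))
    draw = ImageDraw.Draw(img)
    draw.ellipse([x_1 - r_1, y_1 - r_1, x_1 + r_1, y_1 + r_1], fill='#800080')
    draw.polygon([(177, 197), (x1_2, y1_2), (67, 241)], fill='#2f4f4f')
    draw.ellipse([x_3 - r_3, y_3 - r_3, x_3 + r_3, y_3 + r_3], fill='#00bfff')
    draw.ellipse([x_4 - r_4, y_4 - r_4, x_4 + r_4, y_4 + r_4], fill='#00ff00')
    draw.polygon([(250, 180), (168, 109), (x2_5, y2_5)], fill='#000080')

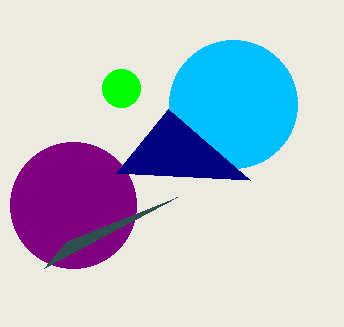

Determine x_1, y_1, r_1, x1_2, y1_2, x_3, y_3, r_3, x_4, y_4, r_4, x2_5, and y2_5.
x_1 = 73
y_1 = 205
r_1 = 63
x1_2 = 44
y1_2 = 268
x_3 = 233
y_3 = 104
r_3 = 64
x_4 = 121
y_4 = 88
r_4 = 19
x2_5 = 116
y2_5 = 173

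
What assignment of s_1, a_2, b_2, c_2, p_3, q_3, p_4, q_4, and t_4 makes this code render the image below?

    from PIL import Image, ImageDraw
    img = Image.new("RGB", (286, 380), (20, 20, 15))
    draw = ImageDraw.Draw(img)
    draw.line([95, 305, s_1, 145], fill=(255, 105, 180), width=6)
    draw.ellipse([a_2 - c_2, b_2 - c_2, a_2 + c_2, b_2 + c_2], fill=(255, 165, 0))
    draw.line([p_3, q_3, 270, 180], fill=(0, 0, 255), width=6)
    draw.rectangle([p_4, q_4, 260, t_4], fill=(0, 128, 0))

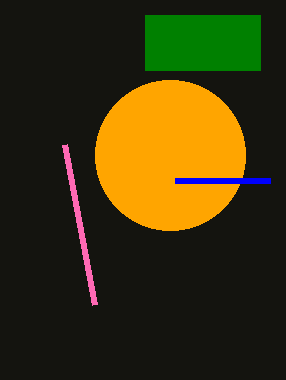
s_1 = 65; a_2 = 170; b_2 = 155; c_2 = 75; p_3 = 175; q_3 = 180; p_4 = 145; q_4 = 15; t_4 = 70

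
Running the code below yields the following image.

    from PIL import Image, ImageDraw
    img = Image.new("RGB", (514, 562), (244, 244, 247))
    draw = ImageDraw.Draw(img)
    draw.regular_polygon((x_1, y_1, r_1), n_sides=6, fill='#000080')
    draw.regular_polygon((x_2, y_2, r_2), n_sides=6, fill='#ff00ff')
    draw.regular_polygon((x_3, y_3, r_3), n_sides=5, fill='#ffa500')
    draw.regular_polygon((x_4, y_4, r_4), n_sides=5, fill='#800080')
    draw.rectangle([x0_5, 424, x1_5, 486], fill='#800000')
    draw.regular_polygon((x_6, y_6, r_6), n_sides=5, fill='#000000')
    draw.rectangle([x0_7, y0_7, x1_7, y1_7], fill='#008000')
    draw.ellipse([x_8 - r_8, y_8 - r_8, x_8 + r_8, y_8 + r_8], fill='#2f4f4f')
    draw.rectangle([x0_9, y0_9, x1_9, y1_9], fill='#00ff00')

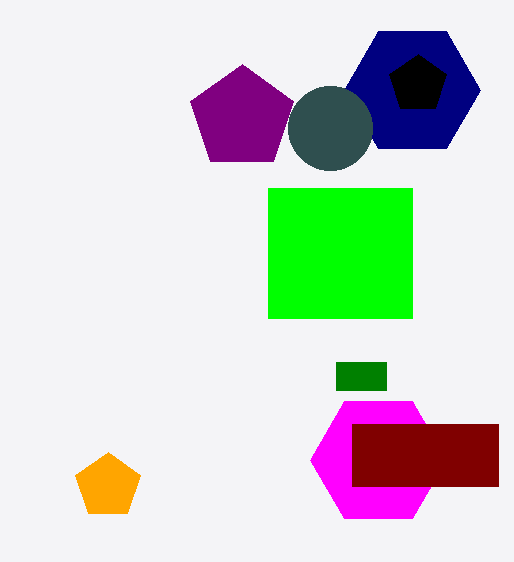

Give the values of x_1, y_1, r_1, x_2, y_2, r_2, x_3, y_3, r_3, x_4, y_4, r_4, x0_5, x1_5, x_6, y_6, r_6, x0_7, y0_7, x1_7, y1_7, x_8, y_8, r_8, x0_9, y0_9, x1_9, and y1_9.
x_1 = 412, y_1 = 90, r_1 = 68, x_2 = 378, y_2 = 460, r_2 = 68, x_3 = 108, y_3 = 486, r_3 = 34, x_4 = 242, y_4 = 118, r_4 = 54, x0_5 = 352, x1_5 = 498, x_6 = 418, y_6 = 84, r_6 = 30, x0_7 = 336, y0_7 = 362, x1_7 = 386, y1_7 = 390, x_8 = 330, y_8 = 128, r_8 = 42, x0_9 = 268, y0_9 = 188, x1_9 = 412, y1_9 = 318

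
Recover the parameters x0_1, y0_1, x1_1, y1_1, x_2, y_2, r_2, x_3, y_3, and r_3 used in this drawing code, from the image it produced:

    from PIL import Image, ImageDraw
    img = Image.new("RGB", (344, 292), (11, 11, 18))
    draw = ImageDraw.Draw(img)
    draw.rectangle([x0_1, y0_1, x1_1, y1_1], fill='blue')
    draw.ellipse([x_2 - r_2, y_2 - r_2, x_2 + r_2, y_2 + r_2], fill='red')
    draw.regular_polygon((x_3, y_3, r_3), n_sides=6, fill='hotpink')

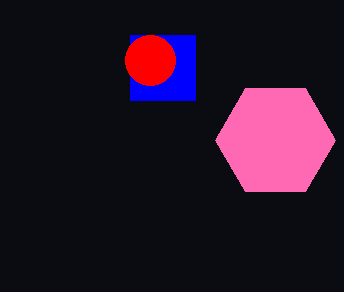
x0_1 = 130
y0_1 = 35
x1_1 = 195
y1_1 = 100
x_2 = 150
y_2 = 60
r_2 = 25
x_3 = 275
y_3 = 140
r_3 = 60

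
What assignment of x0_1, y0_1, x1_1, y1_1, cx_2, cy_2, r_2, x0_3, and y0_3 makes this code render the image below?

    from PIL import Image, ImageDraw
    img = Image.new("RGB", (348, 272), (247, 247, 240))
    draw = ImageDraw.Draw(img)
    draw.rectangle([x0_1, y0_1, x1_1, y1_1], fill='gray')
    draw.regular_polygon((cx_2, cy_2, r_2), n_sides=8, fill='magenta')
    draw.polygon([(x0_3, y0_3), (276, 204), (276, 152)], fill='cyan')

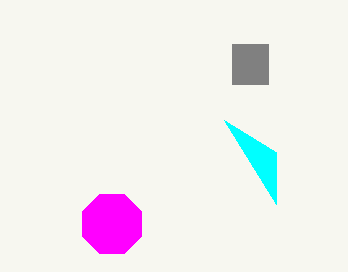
x0_1 = 232, y0_1 = 44, x1_1 = 268, y1_1 = 84, cx_2 = 112, cy_2 = 224, r_2 = 32, x0_3 = 224, y0_3 = 120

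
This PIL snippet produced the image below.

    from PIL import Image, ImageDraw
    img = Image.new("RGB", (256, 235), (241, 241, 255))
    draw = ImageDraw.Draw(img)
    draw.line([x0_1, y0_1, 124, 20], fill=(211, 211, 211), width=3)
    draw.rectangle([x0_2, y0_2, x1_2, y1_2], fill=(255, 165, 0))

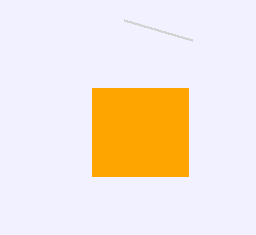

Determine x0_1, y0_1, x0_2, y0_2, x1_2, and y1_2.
x0_1 = 192
y0_1 = 40
x0_2 = 92
y0_2 = 88
x1_2 = 188
y1_2 = 176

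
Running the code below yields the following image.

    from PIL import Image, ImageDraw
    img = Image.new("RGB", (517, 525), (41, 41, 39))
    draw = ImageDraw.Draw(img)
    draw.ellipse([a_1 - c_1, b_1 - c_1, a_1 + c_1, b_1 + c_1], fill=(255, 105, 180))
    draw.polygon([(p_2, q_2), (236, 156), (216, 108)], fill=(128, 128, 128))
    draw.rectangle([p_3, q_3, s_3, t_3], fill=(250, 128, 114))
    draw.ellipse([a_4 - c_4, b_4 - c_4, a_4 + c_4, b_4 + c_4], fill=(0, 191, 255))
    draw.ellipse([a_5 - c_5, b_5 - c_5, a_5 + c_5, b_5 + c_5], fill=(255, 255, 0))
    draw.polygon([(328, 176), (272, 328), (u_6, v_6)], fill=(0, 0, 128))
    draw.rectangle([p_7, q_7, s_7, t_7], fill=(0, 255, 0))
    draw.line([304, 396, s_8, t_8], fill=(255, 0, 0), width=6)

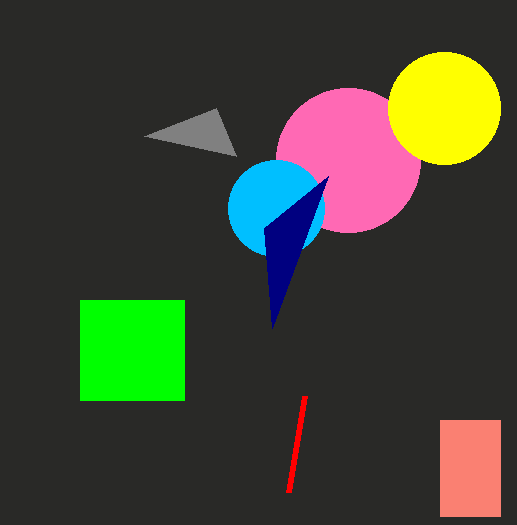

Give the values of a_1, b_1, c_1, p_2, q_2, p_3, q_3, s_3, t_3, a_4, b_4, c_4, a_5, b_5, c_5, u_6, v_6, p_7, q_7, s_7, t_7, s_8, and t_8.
a_1 = 348, b_1 = 160, c_1 = 72, p_2 = 144, q_2 = 136, p_3 = 440, q_3 = 420, s_3 = 500, t_3 = 516, a_4 = 276, b_4 = 208, c_4 = 48, a_5 = 444, b_5 = 108, c_5 = 56, u_6 = 264, v_6 = 228, p_7 = 80, q_7 = 300, s_7 = 184, t_7 = 400, s_8 = 288, t_8 = 492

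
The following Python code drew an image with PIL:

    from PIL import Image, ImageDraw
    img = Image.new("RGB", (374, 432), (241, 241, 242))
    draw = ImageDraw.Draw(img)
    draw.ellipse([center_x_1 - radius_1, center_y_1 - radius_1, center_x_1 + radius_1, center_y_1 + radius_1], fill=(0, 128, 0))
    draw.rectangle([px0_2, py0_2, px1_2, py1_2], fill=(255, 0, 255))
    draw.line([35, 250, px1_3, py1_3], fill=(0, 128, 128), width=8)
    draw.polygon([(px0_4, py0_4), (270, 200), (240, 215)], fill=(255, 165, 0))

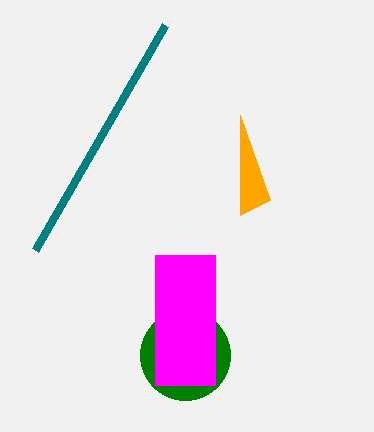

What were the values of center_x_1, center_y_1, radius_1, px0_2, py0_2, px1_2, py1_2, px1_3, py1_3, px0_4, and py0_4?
center_x_1 = 185
center_y_1 = 355
radius_1 = 45
px0_2 = 155
py0_2 = 255
px1_2 = 215
py1_2 = 385
px1_3 = 165
py1_3 = 25
px0_4 = 240
py0_4 = 115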